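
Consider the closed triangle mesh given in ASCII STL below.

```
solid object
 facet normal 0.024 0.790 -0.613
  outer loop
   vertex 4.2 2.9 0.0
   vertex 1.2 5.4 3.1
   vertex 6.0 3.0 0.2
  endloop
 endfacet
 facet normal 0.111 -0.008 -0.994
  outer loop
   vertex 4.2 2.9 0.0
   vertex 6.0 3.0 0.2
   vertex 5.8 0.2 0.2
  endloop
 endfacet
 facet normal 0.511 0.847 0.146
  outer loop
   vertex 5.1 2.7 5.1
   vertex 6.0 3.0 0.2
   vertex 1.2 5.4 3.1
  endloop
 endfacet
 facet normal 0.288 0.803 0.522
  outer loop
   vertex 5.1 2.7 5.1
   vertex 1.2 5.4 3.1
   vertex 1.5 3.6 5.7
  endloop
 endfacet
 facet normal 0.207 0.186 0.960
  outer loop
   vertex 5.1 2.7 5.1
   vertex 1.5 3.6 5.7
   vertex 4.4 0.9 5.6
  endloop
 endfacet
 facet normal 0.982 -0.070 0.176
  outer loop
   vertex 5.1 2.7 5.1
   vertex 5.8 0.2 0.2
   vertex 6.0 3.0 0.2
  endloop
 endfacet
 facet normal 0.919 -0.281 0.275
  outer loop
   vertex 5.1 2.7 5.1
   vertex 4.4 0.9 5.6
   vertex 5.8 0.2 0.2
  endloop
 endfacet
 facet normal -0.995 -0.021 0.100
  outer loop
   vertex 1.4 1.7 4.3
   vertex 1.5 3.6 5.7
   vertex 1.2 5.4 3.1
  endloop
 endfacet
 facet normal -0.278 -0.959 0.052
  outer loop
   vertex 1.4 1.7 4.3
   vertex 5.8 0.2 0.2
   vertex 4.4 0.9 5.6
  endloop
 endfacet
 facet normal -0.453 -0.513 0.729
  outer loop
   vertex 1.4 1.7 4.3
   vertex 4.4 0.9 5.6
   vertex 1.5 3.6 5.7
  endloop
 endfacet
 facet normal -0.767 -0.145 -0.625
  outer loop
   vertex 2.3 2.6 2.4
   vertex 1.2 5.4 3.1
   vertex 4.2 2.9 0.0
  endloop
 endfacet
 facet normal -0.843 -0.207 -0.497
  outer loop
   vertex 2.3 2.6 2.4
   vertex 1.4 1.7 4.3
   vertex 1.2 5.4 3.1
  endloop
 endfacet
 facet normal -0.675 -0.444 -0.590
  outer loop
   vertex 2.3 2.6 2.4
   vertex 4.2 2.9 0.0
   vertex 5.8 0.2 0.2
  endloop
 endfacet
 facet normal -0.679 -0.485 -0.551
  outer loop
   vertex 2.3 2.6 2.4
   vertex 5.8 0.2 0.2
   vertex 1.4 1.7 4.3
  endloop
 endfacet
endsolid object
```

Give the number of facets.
14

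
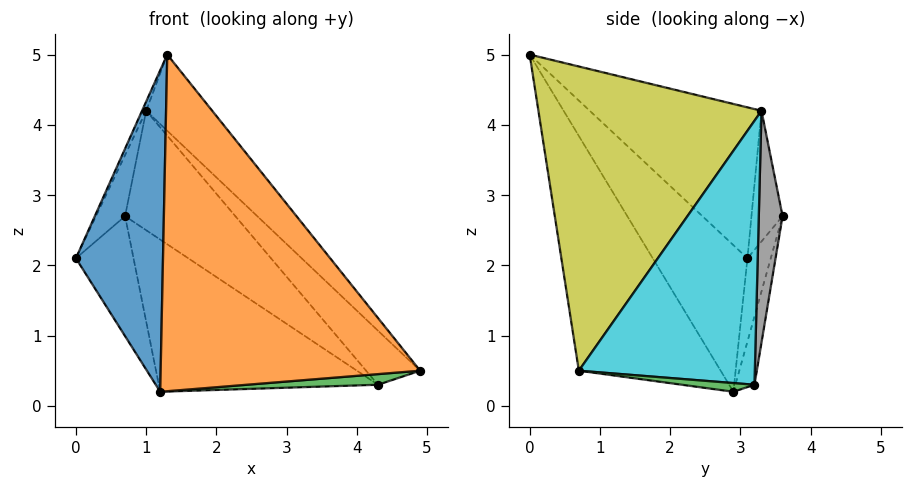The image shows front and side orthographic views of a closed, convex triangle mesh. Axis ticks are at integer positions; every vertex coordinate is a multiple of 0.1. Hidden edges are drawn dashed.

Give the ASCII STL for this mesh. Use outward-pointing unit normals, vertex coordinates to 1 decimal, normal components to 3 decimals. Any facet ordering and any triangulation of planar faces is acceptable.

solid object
 facet normal -0.685 -0.630 -0.366
  outer loop
   vertex 1.2 2.9 0.2
   vertex 1.3 0.0 5.0
   vertex 0.0 3.1 2.1
  endloop
 endfacet
 facet normal -0.425 -0.778 -0.461
  outer loop
   vertex 1.2 2.9 0.2
   vertex 4.9 0.7 0.5
   vertex 1.3 0.0 5.0
  endloop
 endfacet
 facet normal 0.039 -0.070 -0.997
  outer loop
   vertex 1.2 2.9 0.2
   vertex 4.3 3.2 0.3
   vertex 4.9 0.7 0.5
  endloop
 endfacet
 facet normal -0.356 0.879 -0.317
  outer loop
   vertex 1.2 2.9 0.2
   vertex 0.0 3.1 2.1
   vertex 0.7 3.6 2.7
  endloop
 endfacet
 facet normal -0.083 0.955 -0.284
  outer loop
   vertex 1.2 2.9 0.2
   vertex 0.7 3.6 2.7
   vertex 4.3 3.2 0.3
  endloop
 endfacet
 facet normal -0.903 0.022 0.428
  outer loop
   vertex 1.0 3.3 4.2
   vertex 0.0 3.1 2.1
   vertex 1.3 0.0 5.0
  endloop
 endfacet
 facet normal -0.703 0.657 0.272
  outer loop
   vertex 1.0 3.3 4.2
   vertex 0.7 3.6 2.7
   vertex 0.0 3.1 2.1
  endloop
 endfacet
 facet normal 0.208 0.966 0.152
  outer loop
   vertex 1.0 3.3 4.2
   vertex 4.3 3.2 0.3
   vertex 0.7 3.6 2.7
  endloop
 endfacet
 facet normal 0.745 0.220 0.630
  outer loop
   vertex 1.0 3.3 4.2
   vertex 1.3 0.0 5.0
   vertex 4.9 0.7 0.5
  endloop
 endfacet
 facet normal 0.746 0.229 0.625
  outer loop
   vertex 1.0 3.3 4.2
   vertex 4.9 0.7 0.5
   vertex 4.3 3.2 0.3
  endloop
 endfacet
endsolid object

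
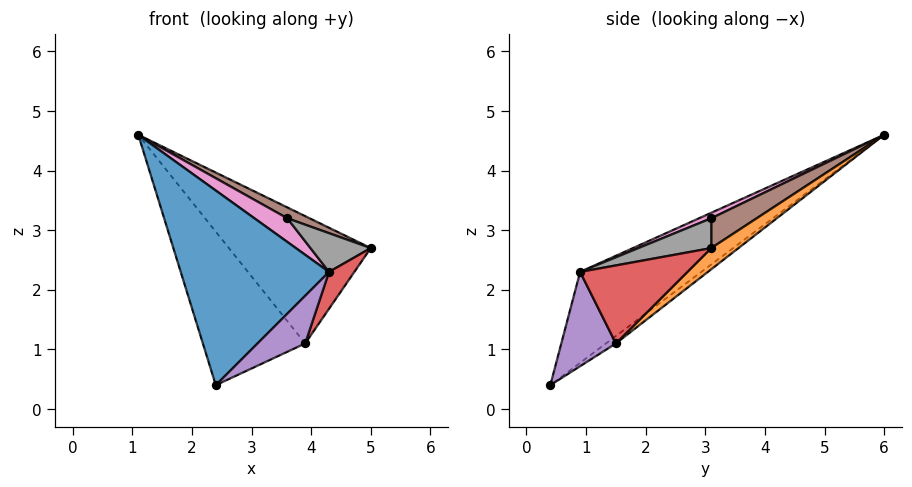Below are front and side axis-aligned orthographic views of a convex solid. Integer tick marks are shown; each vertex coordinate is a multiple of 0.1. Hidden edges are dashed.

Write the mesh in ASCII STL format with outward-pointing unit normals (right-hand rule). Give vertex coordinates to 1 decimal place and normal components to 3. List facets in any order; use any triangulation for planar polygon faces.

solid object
 facet normal -0.485 -0.594 0.642
  outer loop
   vertex 4.3 0.9 2.3
   vertex 1.1 6.0 4.6
   vertex 2.4 0.4 0.4
  endloop
 endfacet
 facet normal 0.126 0.657 -0.743
  outer loop
   vertex 3.9 1.5 1.1
   vertex 1.1 6.0 4.6
   vertex 5.0 3.1 2.7
  endloop
 endfacet
 facet normal -0.057 0.590 -0.805
  outer loop
   vertex 3.9 1.5 1.1
   vertex 2.4 0.4 0.4
   vertex 1.1 6.0 4.6
  endloop
 endfacet
 facet normal 0.891 -0.210 -0.402
  outer loop
   vertex 3.9 1.5 1.1
   vertex 5.0 3.1 2.7
   vertex 4.3 0.9 2.3
  endloop
 endfacet
 facet normal 0.651 -0.569 -0.502
  outer loop
   vertex 3.9 1.5 1.1
   vertex 4.3 0.9 2.3
   vertex 2.4 0.4 0.4
  endloop
 endfacet
 facet normal 0.332 -0.162 0.929
  outer loop
   vertex 3.6 3.1 3.2
   vertex 5.0 3.1 2.7
   vertex 1.1 6.0 4.6
  endloop
 endfacet
 facet normal 0.126 -0.341 0.932
  outer loop
   vertex 3.6 3.1 3.2
   vertex 1.1 6.0 4.6
   vertex 4.3 0.9 2.3
  endloop
 endfacet
 facet normal 0.324 -0.268 0.907
  outer loop
   vertex 3.6 3.1 3.2
   vertex 4.3 0.9 2.3
   vertex 5.0 3.1 2.7
  endloop
 endfacet
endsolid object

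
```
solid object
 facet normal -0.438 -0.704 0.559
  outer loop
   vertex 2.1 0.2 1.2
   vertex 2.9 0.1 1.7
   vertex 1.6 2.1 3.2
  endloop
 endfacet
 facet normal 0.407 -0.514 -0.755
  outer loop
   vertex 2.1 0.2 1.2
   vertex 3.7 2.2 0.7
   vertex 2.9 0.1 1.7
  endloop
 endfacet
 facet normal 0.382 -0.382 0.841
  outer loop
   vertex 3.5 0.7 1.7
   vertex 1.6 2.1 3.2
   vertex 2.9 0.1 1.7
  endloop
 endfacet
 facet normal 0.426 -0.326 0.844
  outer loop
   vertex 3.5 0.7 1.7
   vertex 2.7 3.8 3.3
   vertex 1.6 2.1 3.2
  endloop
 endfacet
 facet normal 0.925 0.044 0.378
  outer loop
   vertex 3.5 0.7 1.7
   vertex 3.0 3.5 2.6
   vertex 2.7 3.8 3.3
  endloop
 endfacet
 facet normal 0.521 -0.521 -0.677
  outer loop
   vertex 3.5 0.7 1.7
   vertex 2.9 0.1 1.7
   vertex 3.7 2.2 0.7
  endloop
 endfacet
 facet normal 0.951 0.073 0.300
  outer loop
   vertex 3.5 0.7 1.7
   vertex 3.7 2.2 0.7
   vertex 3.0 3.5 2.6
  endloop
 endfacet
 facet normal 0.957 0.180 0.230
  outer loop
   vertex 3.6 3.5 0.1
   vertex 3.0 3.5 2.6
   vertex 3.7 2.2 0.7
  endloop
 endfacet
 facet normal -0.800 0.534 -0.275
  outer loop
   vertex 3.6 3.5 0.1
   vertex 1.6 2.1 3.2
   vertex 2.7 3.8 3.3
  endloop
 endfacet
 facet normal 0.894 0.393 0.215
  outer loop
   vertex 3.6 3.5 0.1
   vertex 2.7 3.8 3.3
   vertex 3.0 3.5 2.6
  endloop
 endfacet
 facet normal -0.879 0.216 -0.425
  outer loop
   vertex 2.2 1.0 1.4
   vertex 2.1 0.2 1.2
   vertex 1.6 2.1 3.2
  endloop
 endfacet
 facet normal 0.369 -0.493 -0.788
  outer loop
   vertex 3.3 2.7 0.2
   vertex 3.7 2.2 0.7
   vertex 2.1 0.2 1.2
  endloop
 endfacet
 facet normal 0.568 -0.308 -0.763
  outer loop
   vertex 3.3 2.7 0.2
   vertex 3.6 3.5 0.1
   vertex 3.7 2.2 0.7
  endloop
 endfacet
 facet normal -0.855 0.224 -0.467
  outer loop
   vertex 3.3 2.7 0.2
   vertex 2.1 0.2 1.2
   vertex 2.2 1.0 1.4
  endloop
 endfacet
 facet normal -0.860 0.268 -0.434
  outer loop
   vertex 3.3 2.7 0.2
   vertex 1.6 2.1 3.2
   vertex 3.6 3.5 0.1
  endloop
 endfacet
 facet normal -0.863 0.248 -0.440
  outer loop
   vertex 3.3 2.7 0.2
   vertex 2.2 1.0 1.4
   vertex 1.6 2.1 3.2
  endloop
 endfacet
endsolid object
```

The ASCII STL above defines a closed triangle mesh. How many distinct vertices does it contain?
10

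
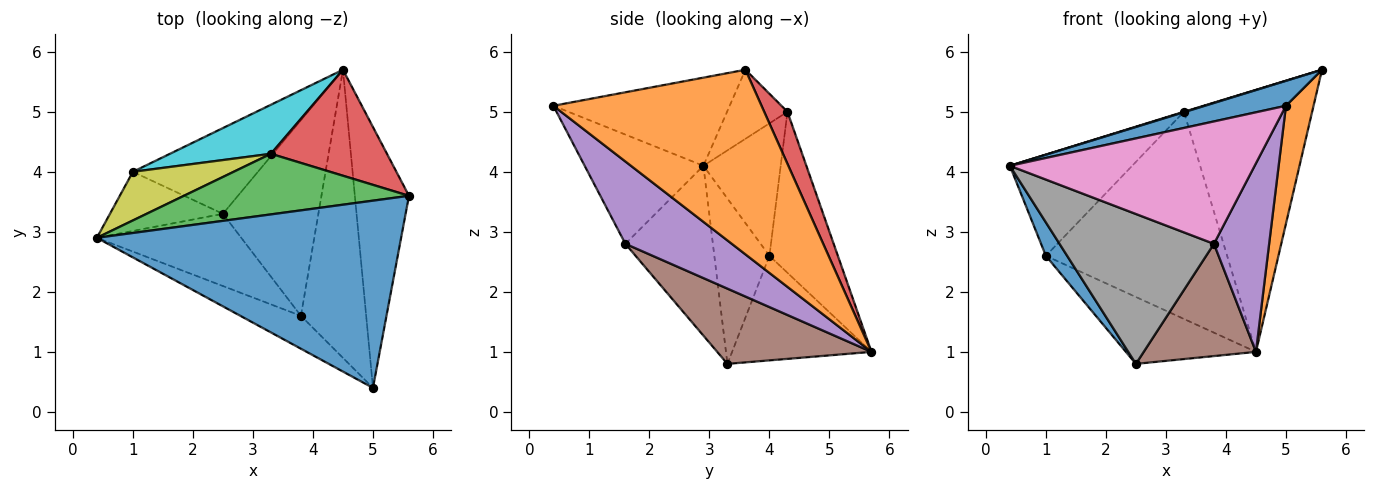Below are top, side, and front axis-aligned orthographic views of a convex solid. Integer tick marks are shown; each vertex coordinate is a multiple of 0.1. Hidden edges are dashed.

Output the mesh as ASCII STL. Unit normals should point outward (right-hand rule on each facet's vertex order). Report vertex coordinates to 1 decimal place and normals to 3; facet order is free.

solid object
 facet normal -0.276 -0.127 0.953
  outer loop
   vertex 5.0 0.4 5.1
   vertex 5.6 3.6 5.7
   vertex 0.4 2.9 4.1
  endloop
 endfacet
 facet normal 0.952 -0.126 -0.279
  outer loop
   vertex 4.5 5.7 1.0
   vertex 5.6 3.6 5.7
   vertex 5.0 0.4 5.1
  endloop
 endfacet
 facet normal -0.293 -0.007 0.956
  outer loop
   vertex 3.3 4.3 5.0
   vertex 0.4 2.9 4.1
   vertex 5.6 3.6 5.7
  endloop
 endfacet
 facet normal 0.166 0.914 0.370
  outer loop
   vertex 3.3 4.3 5.0
   vertex 5.6 3.6 5.7
   vertex 4.5 5.7 1.0
  endloop
 endfacet
 facet normal 0.726 -0.377 -0.575
  outer loop
   vertex 3.8 1.6 2.8
   vertex 4.5 5.7 1.0
   vertex 5.0 0.4 5.1
  endloop
 endfacet
 facet normal 0.564 -0.411 -0.716
  outer loop
   vertex 3.8 1.6 2.8
   vertex 2.5 3.3 0.8
   vertex 4.5 5.7 1.0
  endloop
 endfacet
 facet normal -0.424 -0.875 -0.235
  outer loop
   vertex 3.8 1.6 2.8
   vertex 5.0 0.4 5.1
   vertex 0.4 2.9 4.1
  endloop
 endfacet
 facet normal -0.455 -0.802 -0.387
  outer loop
   vertex 3.8 1.6 2.8
   vertex 0.4 2.9 4.1
   vertex 2.5 3.3 0.8
  endloop
 endfacet
 facet normal -0.495 0.783 0.376
  outer loop
   vertex 1.0 4.0 2.6
   vertex 0.4 2.9 4.1
   vertex 3.3 4.3 5.0
  endloop
 endfacet
 facet normal -0.345 0.913 0.216
  outer loop
   vertex 1.0 4.0 2.6
   vertex 3.3 4.3 5.0
   vertex 4.5 5.7 1.0
  endloop
 endfacet
 facet normal -0.787 -0.304 -0.537
  outer loop
   vertex 1.0 4.0 2.6
   vertex 2.5 3.3 0.8
   vertex 0.4 2.9 4.1
  endloop
 endfacet
 facet normal -0.550 0.514 -0.658
  outer loop
   vertex 1.0 4.0 2.6
   vertex 4.5 5.7 1.0
   vertex 2.5 3.3 0.8
  endloop
 endfacet
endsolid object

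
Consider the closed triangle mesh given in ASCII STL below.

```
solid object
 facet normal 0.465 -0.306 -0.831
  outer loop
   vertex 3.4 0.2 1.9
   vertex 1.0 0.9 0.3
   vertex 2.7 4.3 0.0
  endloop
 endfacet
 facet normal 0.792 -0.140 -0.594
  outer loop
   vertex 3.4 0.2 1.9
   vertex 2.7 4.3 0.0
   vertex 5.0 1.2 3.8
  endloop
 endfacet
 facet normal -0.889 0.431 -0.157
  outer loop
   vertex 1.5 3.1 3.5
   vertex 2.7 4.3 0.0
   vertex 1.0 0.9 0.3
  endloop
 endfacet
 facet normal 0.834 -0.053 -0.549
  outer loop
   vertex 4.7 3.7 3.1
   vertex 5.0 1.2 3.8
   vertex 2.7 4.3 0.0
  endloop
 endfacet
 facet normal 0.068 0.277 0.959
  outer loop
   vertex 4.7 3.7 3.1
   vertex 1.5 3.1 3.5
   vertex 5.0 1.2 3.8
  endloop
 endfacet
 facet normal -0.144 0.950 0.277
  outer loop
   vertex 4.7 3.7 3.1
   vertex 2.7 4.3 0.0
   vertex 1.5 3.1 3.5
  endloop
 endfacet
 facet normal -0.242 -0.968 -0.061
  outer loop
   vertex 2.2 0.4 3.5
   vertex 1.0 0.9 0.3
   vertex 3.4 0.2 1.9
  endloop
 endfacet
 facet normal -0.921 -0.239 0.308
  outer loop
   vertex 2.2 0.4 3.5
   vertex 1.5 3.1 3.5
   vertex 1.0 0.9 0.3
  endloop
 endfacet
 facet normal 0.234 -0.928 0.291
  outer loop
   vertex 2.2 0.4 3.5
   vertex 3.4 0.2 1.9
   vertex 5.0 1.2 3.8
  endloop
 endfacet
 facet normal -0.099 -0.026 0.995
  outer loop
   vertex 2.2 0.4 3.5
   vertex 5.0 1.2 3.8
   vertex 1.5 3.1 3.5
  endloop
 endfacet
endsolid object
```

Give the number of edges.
15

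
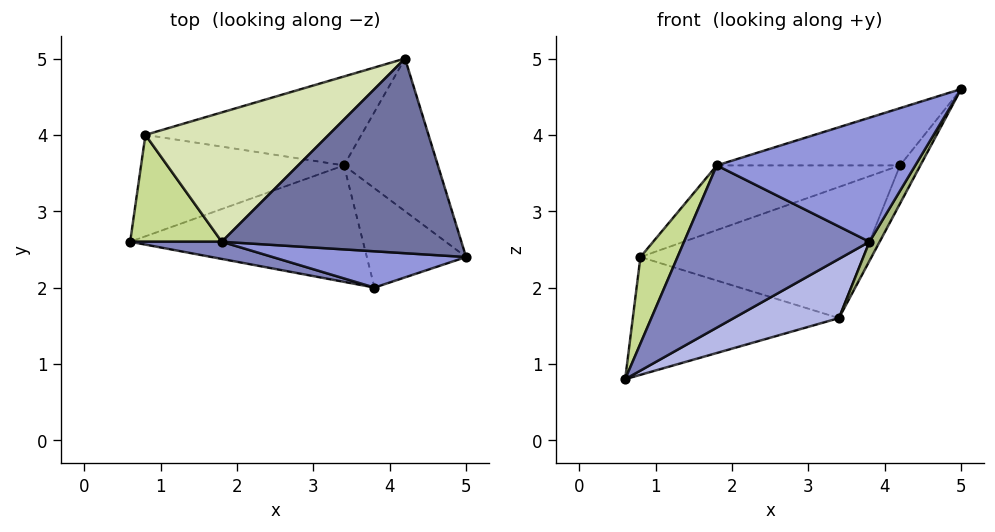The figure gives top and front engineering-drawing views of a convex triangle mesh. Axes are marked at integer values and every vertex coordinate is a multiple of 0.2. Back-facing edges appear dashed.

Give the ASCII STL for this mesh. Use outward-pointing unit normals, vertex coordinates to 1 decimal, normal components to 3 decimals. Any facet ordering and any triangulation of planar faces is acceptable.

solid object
 facet normal -0.272 0.272 0.923
  outer loop
   vertex 1.8 2.6 3.6
   vertex 5.0 2.4 4.6
   vertex 4.2 5.0 3.6
  endloop
 endfacet
 facet normal -0.239 -0.966 0.102
  outer loop
   vertex 1.8 2.6 3.6
   vertex 0.6 2.6 0.8
   vertex 3.8 2.0 2.6
  endloop
 endfacet
 facet normal -0.146 -0.950 0.278
  outer loop
   vertex 1.8 2.6 3.6
   vertex 3.8 2.0 2.6
   vertex 5.0 2.4 4.6
  endloop
 endfacet
 facet normal 0.384 -0.418 -0.823
  outer loop
   vertex 3.4 3.6 1.6
   vertex 3.8 2.0 2.6
   vertex 0.6 2.6 0.8
  endloop
 endfacet
 facet normal 0.895 0.108 -0.434
  outer loop
   vertex 3.4 3.6 1.6
   vertex 4.2 5.0 3.6
   vertex 5.0 2.4 4.6
  endloop
 endfacet
 facet normal 0.862 -0.096 -0.498
  outer loop
   vertex 3.4 3.6 1.6
   vertex 5.0 2.4 4.6
   vertex 3.8 2.0 2.6
  endloop
 endfacet
 facet normal -0.876 -0.304 0.375
  outer loop
   vertex 0.8 4.0 2.4
   vertex 0.6 2.6 0.8
   vertex 1.8 2.6 3.6
  endloop
 endfacet
 facet normal -0.408 0.408 0.816
  outer loop
   vertex 0.8 4.0 2.4
   vertex 1.8 2.6 3.6
   vertex 4.2 5.0 3.6
  endloop
 endfacet
 facet normal -0.084 0.755 -0.650
  outer loop
   vertex 0.8 4.0 2.4
   vertex 3.4 3.6 1.6
   vertex 0.6 2.6 0.8
  endloop
 endfacet
 facet normal -0.045 0.827 -0.561
  outer loop
   vertex 0.8 4.0 2.4
   vertex 4.2 5.0 3.6
   vertex 3.4 3.6 1.6
  endloop
 endfacet
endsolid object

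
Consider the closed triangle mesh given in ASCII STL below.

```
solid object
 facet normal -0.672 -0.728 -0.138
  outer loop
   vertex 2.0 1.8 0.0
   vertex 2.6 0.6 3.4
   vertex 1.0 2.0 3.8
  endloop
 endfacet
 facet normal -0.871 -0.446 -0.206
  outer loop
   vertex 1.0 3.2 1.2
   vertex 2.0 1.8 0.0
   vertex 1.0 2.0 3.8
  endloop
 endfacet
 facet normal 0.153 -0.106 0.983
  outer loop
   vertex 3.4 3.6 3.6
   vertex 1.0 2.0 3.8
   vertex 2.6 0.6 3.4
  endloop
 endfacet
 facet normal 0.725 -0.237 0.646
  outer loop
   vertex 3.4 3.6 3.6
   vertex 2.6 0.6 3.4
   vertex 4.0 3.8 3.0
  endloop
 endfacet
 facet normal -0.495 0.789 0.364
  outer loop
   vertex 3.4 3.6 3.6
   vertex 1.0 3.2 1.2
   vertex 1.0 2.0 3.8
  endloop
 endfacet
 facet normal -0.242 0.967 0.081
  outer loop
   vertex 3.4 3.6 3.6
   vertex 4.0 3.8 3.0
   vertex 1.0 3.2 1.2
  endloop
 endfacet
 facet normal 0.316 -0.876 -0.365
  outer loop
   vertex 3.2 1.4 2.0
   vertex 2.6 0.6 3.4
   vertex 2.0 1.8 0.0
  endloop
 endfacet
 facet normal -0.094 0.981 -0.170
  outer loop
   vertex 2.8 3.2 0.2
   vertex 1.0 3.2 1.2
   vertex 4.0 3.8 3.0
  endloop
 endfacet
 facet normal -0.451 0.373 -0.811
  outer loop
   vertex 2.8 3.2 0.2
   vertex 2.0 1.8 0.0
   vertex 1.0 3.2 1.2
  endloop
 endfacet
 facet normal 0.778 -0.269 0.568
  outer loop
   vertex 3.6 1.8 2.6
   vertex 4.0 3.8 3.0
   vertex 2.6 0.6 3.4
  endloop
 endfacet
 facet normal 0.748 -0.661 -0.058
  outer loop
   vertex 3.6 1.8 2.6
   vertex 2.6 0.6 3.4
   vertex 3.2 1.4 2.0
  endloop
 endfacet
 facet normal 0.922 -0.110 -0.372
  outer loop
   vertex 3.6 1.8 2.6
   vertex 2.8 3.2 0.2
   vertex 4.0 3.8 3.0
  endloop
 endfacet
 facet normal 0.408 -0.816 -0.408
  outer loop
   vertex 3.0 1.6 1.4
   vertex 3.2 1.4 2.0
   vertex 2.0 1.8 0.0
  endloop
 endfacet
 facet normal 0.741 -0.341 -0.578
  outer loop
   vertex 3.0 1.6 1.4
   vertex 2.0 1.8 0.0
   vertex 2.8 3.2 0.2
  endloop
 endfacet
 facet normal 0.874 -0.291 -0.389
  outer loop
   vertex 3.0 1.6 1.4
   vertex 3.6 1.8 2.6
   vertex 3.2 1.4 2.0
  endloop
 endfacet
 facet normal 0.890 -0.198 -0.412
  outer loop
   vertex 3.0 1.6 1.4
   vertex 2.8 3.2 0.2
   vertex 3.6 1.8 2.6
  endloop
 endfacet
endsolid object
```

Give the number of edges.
24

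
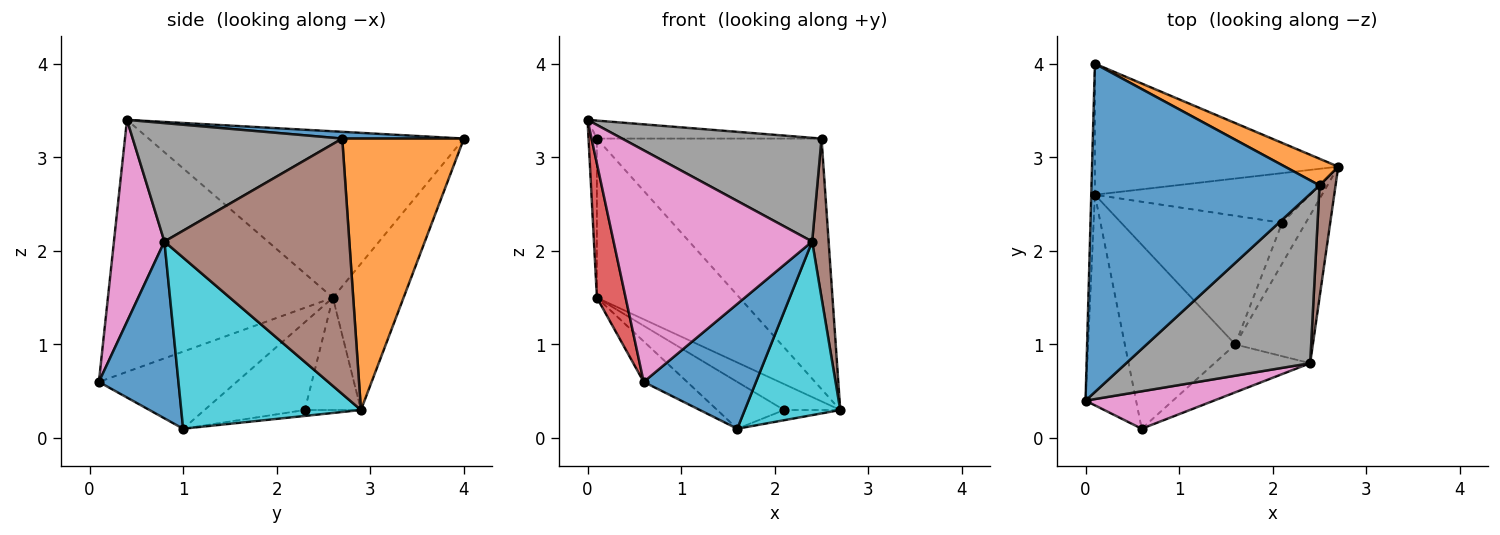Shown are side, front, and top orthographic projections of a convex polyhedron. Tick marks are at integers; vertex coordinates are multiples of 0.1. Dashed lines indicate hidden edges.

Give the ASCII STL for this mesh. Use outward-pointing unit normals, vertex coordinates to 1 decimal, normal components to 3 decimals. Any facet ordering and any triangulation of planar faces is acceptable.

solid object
 facet normal 0.030 0.055 0.998
  outer loop
   vertex 2.5 2.7 3.2
   vertex 0.1 4.0 3.2
   vertex 0.0 0.4 3.4
  endloop
 endfacet
 facet normal 0.474 0.875 0.093
  outer loop
   vertex 2.5 2.7 3.2
   vertex 2.7 2.9 0.3
   vertex 0.1 4.0 3.2
  endloop
 endfacet
 facet normal -0.999 0.027 -0.022
  outer loop
   vertex 0.1 2.6 1.5
   vertex 0.0 0.4 3.4
   vertex 0.1 4.0 3.2
  endloop
 endfacet
 facet normal -0.973 -0.124 -0.195
  outer loop
   vertex 0.1 2.6 1.5
   vertex 0.6 0.1 0.6
   vertex 0.0 0.4 3.4
  endloop
 endfacet
 facet normal -0.357 0.721 -0.594
  outer loop
   vertex 0.1 2.6 1.5
   vertex 0.1 4.0 3.2
   vertex 2.7 2.9 0.3
  endloop
 endfacet
 facet normal 0.994 -0.088 0.062
  outer loop
   vertex 2.4 0.8 2.1
   vertex 2.7 2.9 0.3
   vertex 2.5 2.7 3.2
  endloop
 endfacet
 facet normal 0.243 -0.958 0.155
  outer loop
   vertex 2.4 0.8 2.1
   vertex 0.0 0.4 3.4
   vertex 0.6 0.1 0.6
  endloop
 endfacet
 facet normal 0.481 -0.458 0.747
  outer loop
   vertex 2.4 0.8 2.1
   vertex 2.5 2.7 3.2
   vertex 0.0 0.4 3.4
  endloop
 endfacet
 facet normal -0.420 0.420 -0.805
  outer loop
   vertex 2.1 2.3 0.3
   vertex 0.1 2.6 1.5
   vertex 2.7 2.9 0.3
  endloop
 endfacet
 facet normal 0.820 -0.436 -0.372
  outer loop
   vertex 1.6 1.0 0.1
   vertex 2.7 2.9 0.3
   vertex 2.4 0.8 2.1
  endloop
 endfacet
 facet normal 0.552 -0.779 -0.299
  outer loop
   vertex 1.6 1.0 0.1
   vertex 2.4 0.8 2.1
   vertex 0.6 0.1 0.6
  endloop
 endfacet
 facet normal -0.236 0.236 -0.943
  outer loop
   vertex 1.6 1.0 0.1
   vertex 2.1 2.3 0.3
   vertex 2.7 2.9 0.3
  endloop
 endfacet
 facet normal -0.563 0.178 -0.807
  outer loop
   vertex 1.6 1.0 0.1
   vertex 0.6 0.1 0.6
   vertex 0.1 2.6 1.5
  endloop
 endfacet
 facet normal -0.456 0.304 -0.836
  outer loop
   vertex 1.6 1.0 0.1
   vertex 0.1 2.6 1.5
   vertex 2.1 2.3 0.3
  endloop
 endfacet
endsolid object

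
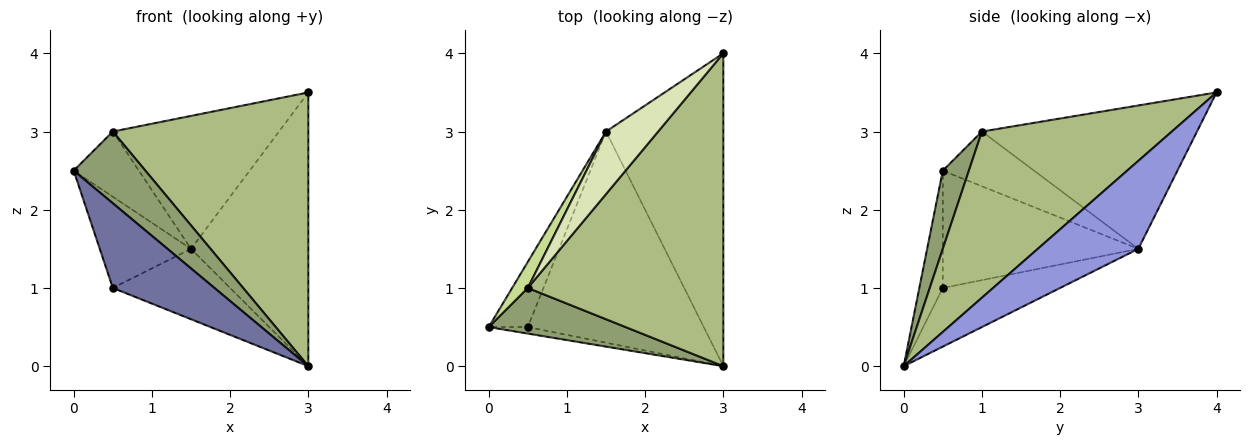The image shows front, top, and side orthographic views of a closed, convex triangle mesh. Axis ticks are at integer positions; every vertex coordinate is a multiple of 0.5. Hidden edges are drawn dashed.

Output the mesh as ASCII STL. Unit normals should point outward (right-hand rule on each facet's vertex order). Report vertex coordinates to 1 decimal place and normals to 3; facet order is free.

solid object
 facet normal -0.224 -0.972 -0.075
  outer loop
   vertex 0.5 0.5 1.0
   vertex 3.0 0.0 0.0
   vertex 0.0 0.5 2.5
  endloop
 endfacet
 facet normal -0.867 0.405 -0.289
  outer loop
   vertex 1.5 3.0 1.5
   vertex 0.5 0.5 1.0
   vertex 0.0 0.5 2.5
  endloop
 endfacet
 facet normal 0.492 0.573 -0.655
  outer loop
   vertex 1.5 3.0 1.5
   vertex 3.0 4.0 3.5
   vertex 3.0 0.0 0.0
  endloop
 endfacet
 facet normal -0.302 0.302 -0.905
  outer loop
   vertex 1.5 3.0 1.5
   vertex 3.0 0.0 0.0
   vertex 0.5 0.5 1.0
  endloop
 endfacet
 facet normal 0.293 -0.807 0.513
  outer loop
   vertex 0.5 1.0 3.0
   vertex 0.0 0.5 2.5
   vertex 3.0 0.0 0.0
  endloop
 endfacet
 facet normal 0.539 -0.555 0.634
  outer loop
   vertex 0.5 1.0 3.0
   vertex 3.0 0.0 0.0
   vertex 3.0 4.0 3.5
  endloop
 endfacet
 facet normal -0.793 0.566 0.226
  outer loop
   vertex 0.5 1.0 3.0
   vertex 1.5 3.0 1.5
   vertex 0.0 0.5 2.5
  endloop
 endfacet
 facet normal -0.760 0.588 0.277
  outer loop
   vertex 0.5 1.0 3.0
   vertex 3.0 4.0 3.5
   vertex 1.5 3.0 1.5
  endloop
 endfacet
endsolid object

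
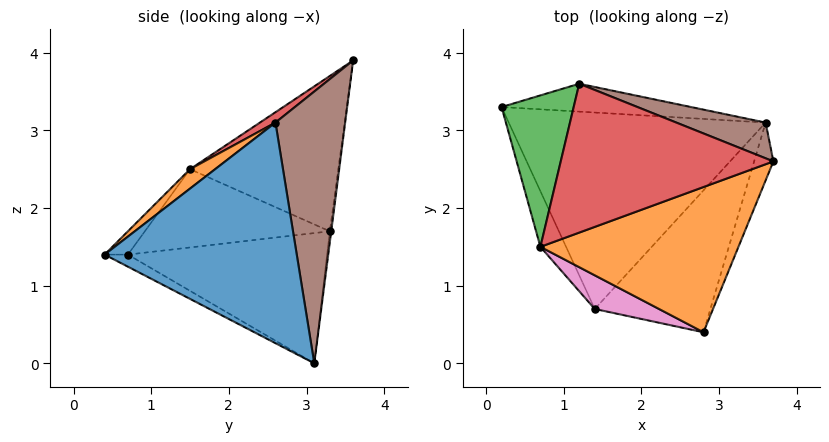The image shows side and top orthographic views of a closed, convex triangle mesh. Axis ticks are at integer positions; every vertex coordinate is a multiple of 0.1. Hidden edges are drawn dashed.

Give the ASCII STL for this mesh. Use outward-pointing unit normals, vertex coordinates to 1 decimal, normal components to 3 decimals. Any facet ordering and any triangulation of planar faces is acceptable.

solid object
 facet normal 0.943 -0.322 -0.082
  outer loop
   vertex 3.6 3.1 0.0
   vertex 3.7 2.6 3.1
   vertex 2.8 0.4 1.4
  endloop
 endfacet
 facet normal 0.076 -0.629 0.774
  outer loop
   vertex 0.7 1.5 2.5
   vertex 2.8 0.4 1.4
   vertex 3.7 2.6 3.1
  endloop
 endfacet
 facet normal -0.905 -0.065 0.420
  outer loop
   vertex 1.2 3.6 3.9
   vertex 0.2 3.3 1.7
   vertex 0.7 1.5 2.5
  endloop
 endfacet
 facet normal 0.040 -0.561 0.827
  outer loop
   vertex 1.2 3.6 3.9
   vertex 0.7 1.5 2.5
   vertex 3.7 2.6 3.1
  endloop
 endfacet
 facet normal -0.008 0.991 -0.132
  outer loop
   vertex 1.2 3.6 3.9
   vertex 3.6 3.1 0.0
   vertex 0.2 3.3 1.7
  endloop
 endfacet
 facet normal 0.404 0.905 0.133
  outer loop
   vertex 1.2 3.6 3.9
   vertex 3.7 2.6 3.1
   vertex 3.6 3.1 0.0
  endloop
 endfacet
 facet normal -0.181 -0.847 0.500
  outer loop
   vertex 1.4 0.7 1.4
   vertex 2.8 0.4 1.4
   vertex 0.7 1.5 2.5
  endloop
 endfacet
 facet normal -0.093 -0.436 -0.895
  outer loop
   vertex 1.4 0.7 1.4
   vertex 3.6 3.1 0.0
   vertex 2.8 0.4 1.4
  endloop
 endfacet
 facet normal -0.881 -0.373 -0.289
  outer loop
   vertex 1.4 0.7 1.4
   vertex 0.7 1.5 2.5
   vertex 0.2 3.3 1.7
  endloop
 endfacet
 facet normal -0.450 -0.105 -0.887
  outer loop
   vertex 1.4 0.7 1.4
   vertex 0.2 3.3 1.7
   vertex 3.6 3.1 0.0
  endloop
 endfacet
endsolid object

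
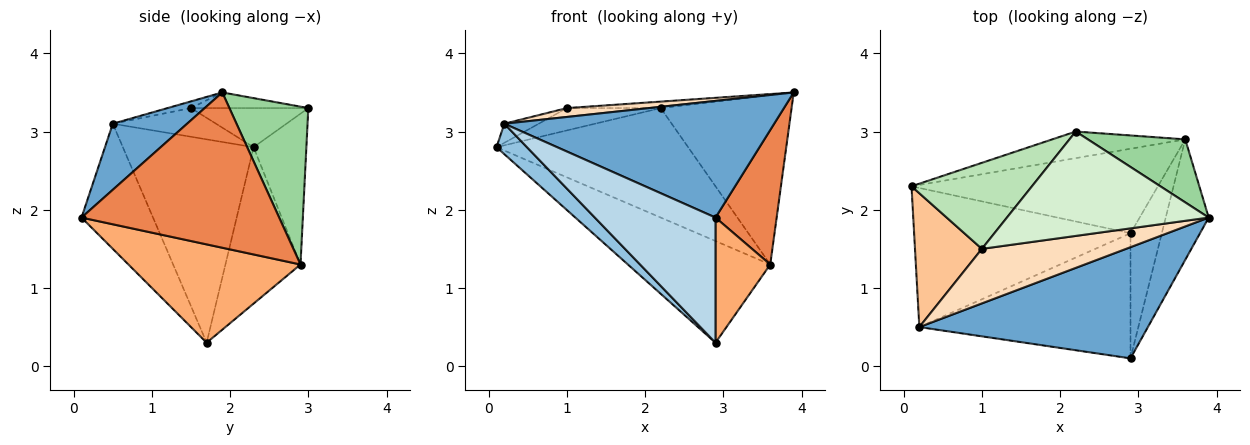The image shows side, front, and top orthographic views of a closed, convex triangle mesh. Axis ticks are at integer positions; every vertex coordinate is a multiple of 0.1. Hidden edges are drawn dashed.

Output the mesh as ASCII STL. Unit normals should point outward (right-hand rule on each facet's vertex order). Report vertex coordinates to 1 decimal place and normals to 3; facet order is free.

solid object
 facet normal 0.196 -0.710 0.677
  outer loop
   vertex 0.2 0.5 3.1
   vertex 2.9 0.1 1.9
   vertex 3.9 1.9 3.5
  endloop
 endfacet
 facet normal -0.676 -0.158 -0.720
  outer loop
   vertex 0.2 0.5 3.1
   vertex 0.1 2.3 2.8
   vertex 2.9 1.7 0.3
  endloop
 endfacet
 facet normal -0.386 -0.652 -0.652
  outer loop
   vertex 0.2 0.5 3.1
   vertex 2.9 1.7 0.3
   vertex 2.9 0.1 1.9
  endloop
 endfacet
 facet normal -0.376 0.713 -0.592
  outer loop
   vertex 3.6 2.9 1.3
   vertex 2.9 1.7 0.3
   vertex 0.1 2.3 2.8
  endloop
 endfacet
 facet normal 0.924 -0.286 -0.256
  outer loop
   vertex 3.6 2.9 1.3
   vertex 3.9 1.9 3.5
   vertex 2.9 0.1 1.9
  endloop
 endfacet
 facet normal 0.912 -0.290 -0.290
  outer loop
   vertex 3.6 2.9 1.3
   vertex 2.9 0.1 1.9
   vertex 2.9 1.7 0.3
  endloop
 endfacet
 facet normal -0.391 0.130 0.911
  outer loop
   vertex 1.0 1.5 3.3
   vertex 0.1 2.3 2.8
   vertex 0.2 0.5 3.1
  endloop
 endfacet
 facet normal -0.046 -0.161 0.986
  outer loop
   vertex 1.0 1.5 3.3
   vertex 0.2 0.5 3.1
   vertex 3.9 1.9 3.5
  endloop
 endfacet
 facet normal -0.259 0.939 -0.228
  outer loop
   vertex 2.2 3.0 3.3
   vertex 3.6 2.9 1.3
   vertex 0.1 2.3 2.8
  endloop
 endfacet
 facet normal 0.492 0.816 0.304
  outer loop
   vertex 2.2 3.0 3.3
   vertex 3.9 1.9 3.5
   vertex 3.6 2.9 1.3
  endloop
 endfacet
 facet normal -0.300 0.240 0.923
  outer loop
   vertex 2.2 3.0 3.3
   vertex 0.1 2.3 2.8
   vertex 1.0 1.5 3.3
  endloop
 endfacet
 facet normal -0.077 0.062 0.995
  outer loop
   vertex 2.2 3.0 3.3
   vertex 1.0 1.5 3.3
   vertex 3.9 1.9 3.5
  endloop
 endfacet
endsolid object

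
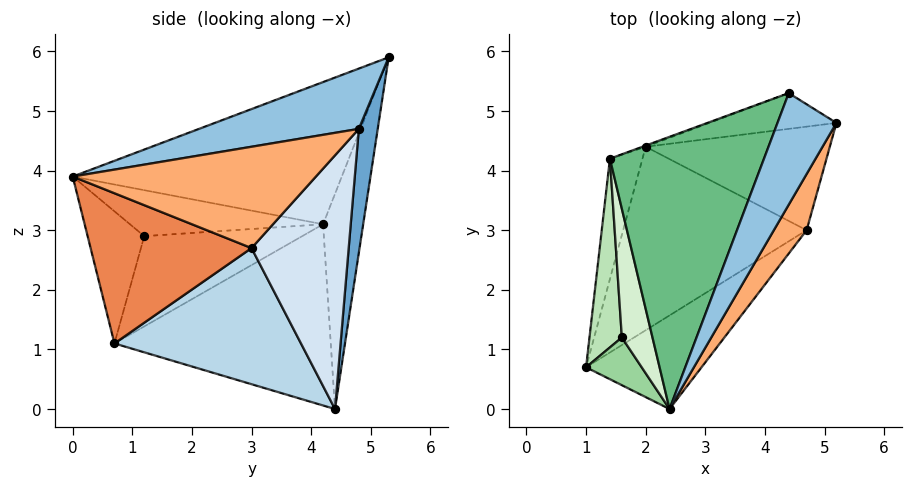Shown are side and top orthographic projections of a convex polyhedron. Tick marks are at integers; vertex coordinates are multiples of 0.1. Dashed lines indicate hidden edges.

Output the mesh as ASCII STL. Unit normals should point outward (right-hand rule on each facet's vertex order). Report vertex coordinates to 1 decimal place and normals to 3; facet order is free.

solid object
 facet normal 0.232 0.943 -0.238
  outer loop
   vertex 4.4 5.3 5.9
   vertex 5.2 4.8 4.7
   vertex 2.0 4.4 0.0
  endloop
 endfacet
 facet normal 0.631 -0.471 0.617
  outer loop
   vertex 2.4 0.0 3.9
   vertex 5.2 4.8 4.7
   vertex 4.4 5.3 5.9
  endloop
 endfacet
 facet normal 0.553 -0.371 -0.746
  outer loop
   vertex 4.7 3.0 2.7
   vertex 1.0 0.7 1.1
   vertex 2.0 4.4 0.0
  endloop
 endfacet
 facet normal 0.744 0.393 -0.540
  outer loop
   vertex 4.7 3.0 2.7
   vertex 2.0 4.4 0.0
   vertex 5.2 4.8 4.7
  endloop
 endfacet
 facet normal 0.604 -0.648 -0.464
  outer loop
   vertex 4.7 3.0 2.7
   vertex 2.4 0.0 3.9
   vertex 1.0 0.7 1.1
  endloop
 endfacet
 facet normal 0.814 -0.518 0.263
  outer loop
   vertex 4.7 3.0 2.7
   vertex 5.2 4.8 4.7
   vertex 2.4 0.0 3.9
  endloop
 endfacet
 facet normal -0.963 0.209 -0.173
  outer loop
   vertex 1.4 4.2 3.1
   vertex 2.0 4.4 0.0
   vertex 1.0 0.7 1.1
  endloop
 endfacet
 facet normal -0.340 0.940 -0.005
  outer loop
   vertex 1.4 4.2 3.1
   vertex 4.4 5.3 5.9
   vertex 2.0 4.4 0.0
  endloop
 endfacet
 facet normal -0.678 -0.021 0.735
  outer loop
   vertex 1.4 4.2 3.1
   vertex 2.4 0.0 3.9
   vertex 4.4 5.3 5.9
  endloop
 endfacet
 facet normal -0.885 -0.279 0.373
  outer loop
   vertex 1.6 1.2 2.9
   vertex 1.0 0.7 1.1
   vertex 2.4 0.0 3.9
  endloop
 endfacet
 facet normal -0.938 -0.085 0.336
  outer loop
   vertex 1.6 1.2 2.9
   vertex 1.4 4.2 3.1
   vertex 1.0 0.7 1.1
  endloop
 endfacet
 facet normal -0.829 -0.092 0.552
  outer loop
   vertex 1.6 1.2 2.9
   vertex 2.4 0.0 3.9
   vertex 1.4 4.2 3.1
  endloop
 endfacet
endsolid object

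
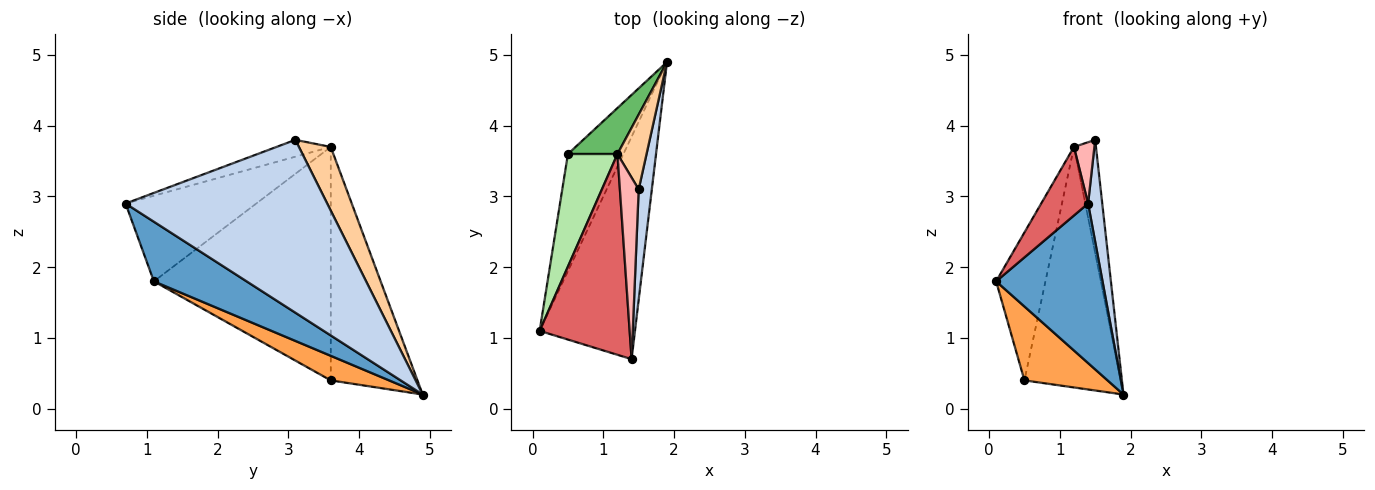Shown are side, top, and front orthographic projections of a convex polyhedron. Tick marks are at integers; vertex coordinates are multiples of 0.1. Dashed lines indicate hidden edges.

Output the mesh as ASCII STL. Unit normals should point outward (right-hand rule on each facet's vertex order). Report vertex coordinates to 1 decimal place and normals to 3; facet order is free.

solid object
 facet normal 0.453 -0.520 -0.724
  outer loop
   vertex 1.4 0.7 2.9
   vertex 0.1 1.1 1.8
   vertex 1.9 4.9 0.2
  endloop
 endfacet
 facet normal 0.995 -0.070 0.076
  outer loop
   vertex 1.5 3.1 3.8
   vertex 1.4 0.7 2.9
   vertex 1.9 4.9 0.2
  endloop
 endfacet
 facet normal 0.351 -0.500 -0.792
  outer loop
   vertex 0.5 3.6 0.4
   vertex 1.9 4.9 0.2
   vertex 0.1 1.1 1.8
  endloop
 endfacet
 facet normal 0.770 0.532 0.352
  outer loop
   vertex 1.2 3.6 3.7
   vertex 1.5 3.1 3.8
   vertex 1.9 4.9 0.2
  endloop
 endfacet
 facet normal -0.663 0.735 0.141
  outer loop
   vertex 1.2 3.6 3.7
   vertex 1.9 4.9 0.2
   vertex 0.5 3.6 0.4
  endloop
 endfacet
 facet normal -0.944 0.263 0.200
  outer loop
   vertex 1.2 3.6 3.7
   vertex 0.5 3.6 0.4
   vertex 0.1 1.1 1.8
  endloop
 endfacet
 facet normal -0.669 -0.240 0.703
  outer loop
   vertex 1.2 3.6 3.7
   vertex 0.1 1.1 1.8
   vertex 1.4 0.7 2.9
  endloop
 endfacet
 facet normal -0.647 -0.244 0.722
  outer loop
   vertex 1.2 3.6 3.7
   vertex 1.4 0.7 2.9
   vertex 1.5 3.1 3.8
  endloop
 endfacet
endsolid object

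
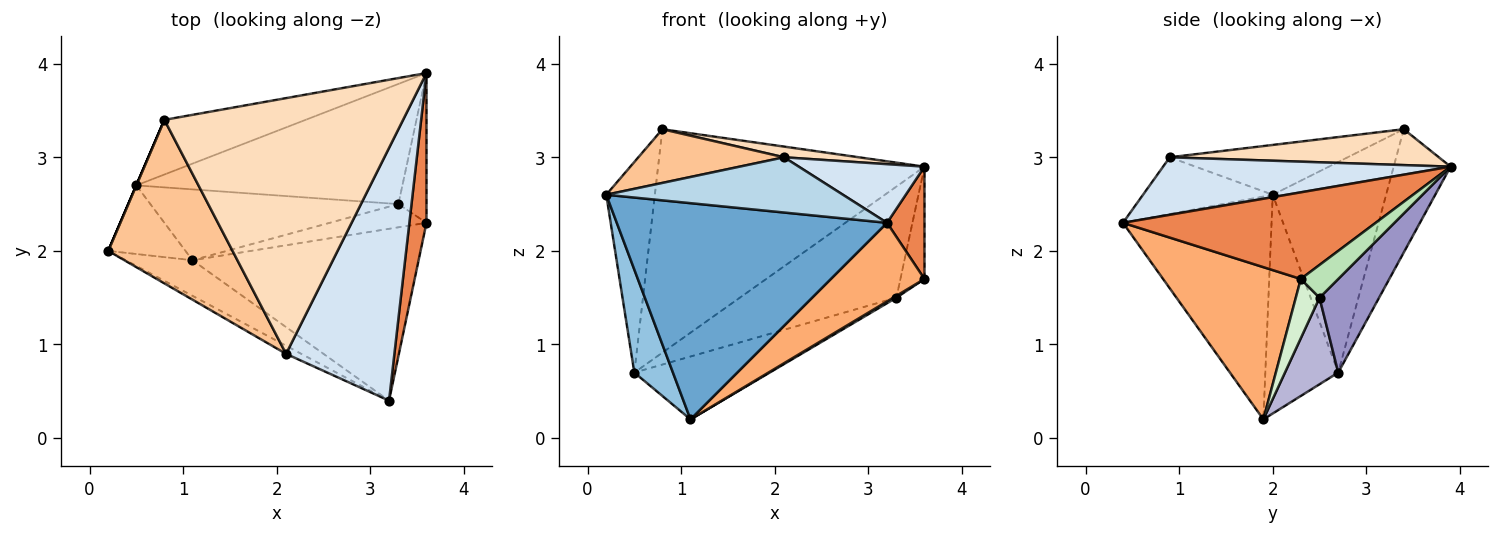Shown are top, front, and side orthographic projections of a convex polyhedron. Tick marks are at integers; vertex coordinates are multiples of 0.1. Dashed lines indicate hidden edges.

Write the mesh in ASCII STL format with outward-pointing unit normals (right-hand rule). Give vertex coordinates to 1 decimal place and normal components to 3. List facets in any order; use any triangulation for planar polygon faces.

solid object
 facet normal -0.477 -0.867 -0.143
  outer loop
   vertex 1.1 1.9 0.2
   vertex 3.2 0.4 2.3
   vertex 0.2 2.0 2.6
  endloop
 endfacet
 facet normal -0.844 -0.447 -0.298
  outer loop
   vertex 0.5 2.7 0.7
   vertex 1.1 1.9 0.2
   vertex 0.2 2.0 2.6
  endloop
 endfacet
 facet normal -0.477 -0.870 -0.128
  outer loop
   vertex 2.1 0.9 3.0
   vertex 0.2 2.0 2.6
   vertex 3.2 0.4 2.3
  endloop
 endfacet
 facet normal 0.459 -0.201 0.865
  outer loop
   vertex 2.1 0.9 3.0
   vertex 3.2 0.4 2.3
   vertex 3.6 3.9 2.9
  endloop
 endfacet
 facet normal 0.971 -0.144 0.192
  outer loop
   vertex 3.6 2.3 1.7
   vertex 3.6 3.9 2.9
   vertex 3.2 0.4 2.3
  endloop
 endfacet
 facet normal 0.522 -0.355 -0.776
  outer loop
   vertex 3.6 2.3 1.7
   vertex 3.2 0.4 2.3
   vertex 1.1 1.9 0.2
  endloop
 endfacet
 facet normal -0.356 -0.292 0.888
  outer loop
   vertex 0.8 3.4 3.3
   vertex 0.2 2.0 2.6
   vertex 2.1 0.9 3.0
  endloop
 endfacet
 facet normal 0.149 -0.041 0.988
  outer loop
   vertex 0.8 3.4 3.3
   vertex 2.1 0.9 3.0
   vertex 3.6 3.9 2.9
  endloop
 endfacet
 facet normal -0.919 0.394 0.000
  outer loop
   vertex 0.8 3.4 3.3
   vertex 0.5 2.7 0.7
   vertex 0.2 2.0 2.6
  endloop
 endfacet
 facet normal -0.203 0.951 -0.233
  outer loop
   vertex 0.8 3.4 3.3
   vertex 3.6 3.9 2.9
   vertex 0.5 2.7 0.7
  endloop
 endfacet
 facet normal 0.682 0.439 -0.585
  outer loop
   vertex 3.3 2.5 1.5
   vertex 3.6 3.9 2.9
   vertex 3.6 2.3 1.7
  endloop
 endfacet
 facet normal 0.521 -0.069 -0.851
  outer loop
   vertex 3.3 2.5 1.5
   vertex 3.6 2.3 1.7
   vertex 1.1 1.9 0.2
  endloop
 endfacet
 facet normal 0.250 0.657 -0.711
  outer loop
   vertex 3.3 2.5 1.5
   vertex 0.5 2.7 0.7
   vertex 3.6 3.9 2.9
  endloop
 endfacet
 facet normal 0.253 0.642 -0.724
  outer loop
   vertex 3.3 2.5 1.5
   vertex 1.1 1.9 0.2
   vertex 0.5 2.7 0.7
  endloop
 endfacet
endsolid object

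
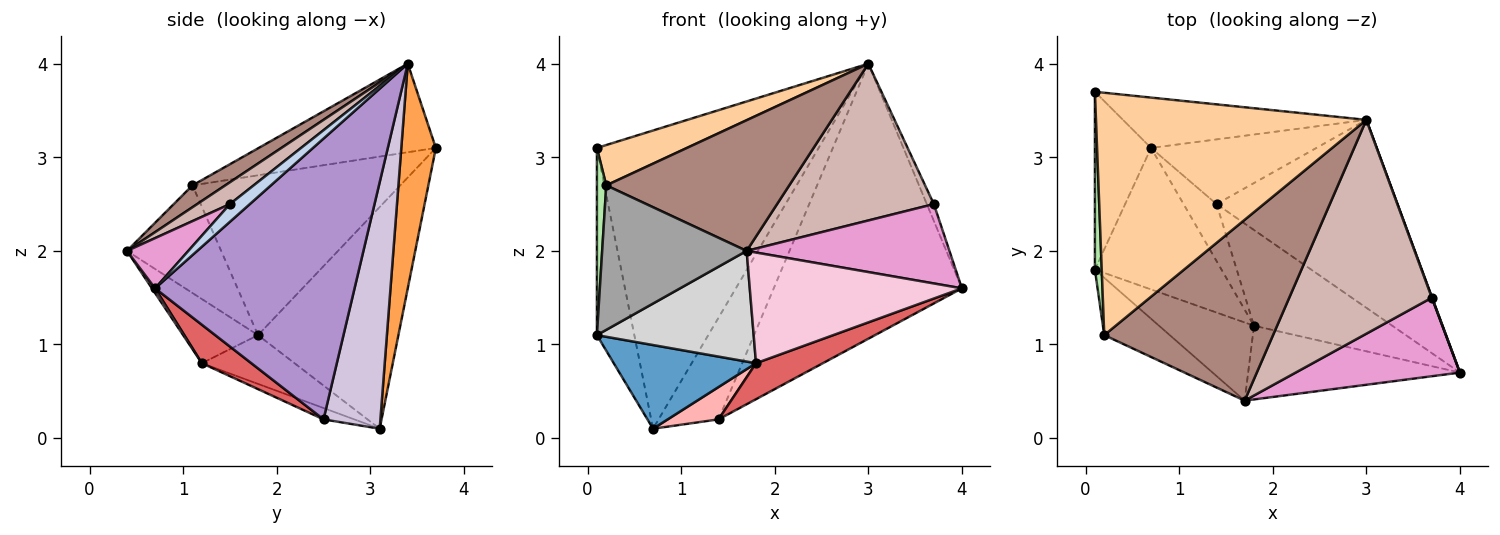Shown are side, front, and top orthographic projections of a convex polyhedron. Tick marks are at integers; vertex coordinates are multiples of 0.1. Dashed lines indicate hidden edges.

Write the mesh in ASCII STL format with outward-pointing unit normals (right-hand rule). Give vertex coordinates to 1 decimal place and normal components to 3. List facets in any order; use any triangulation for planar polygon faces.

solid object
 facet normal -0.315 -0.483 -0.817
  outer loop
   vertex 1.8 1.2 0.8
   vertex 0.1 1.8 1.1
   vertex 0.7 3.1 0.1
  endloop
 endfacet
 facet normal 0.943 0.333 0.018
  outer loop
   vertex 3.7 1.5 2.5
   vertex 4.0 0.7 1.6
   vertex 3.0 3.4 4.0
  endloop
 endfacet
 facet normal 0.152 0.975 -0.165
  outer loop
   vertex 0.1 3.7 3.1
   vertex 3.0 3.4 4.0
   vertex 0.7 3.1 0.1
  endloop
 endfacet
 facet normal -0.307 -0.156 0.939
  outer loop
   vertex 0.1 3.7 3.1
   vertex 0.2 1.1 2.7
   vertex 3.0 3.4 4.0
  endloop
 endfacet
 facet normal -0.939 0.250 -0.238
  outer loop
   vertex 0.1 3.7 3.1
   vertex 0.7 3.1 0.1
   vertex 0.1 1.8 1.1
  endloop
 endfacet
 facet normal -0.998 -0.045 0.043
  outer loop
   vertex 0.1 3.7 3.1
   vertex 0.1 1.8 1.1
   vertex 0.2 1.1 2.7
  endloop
 endfacet
 facet normal 0.252 -0.341 -0.906
  outer loop
   vertex 1.4 2.5 0.2
   vertex 4.0 0.7 1.6
   vertex 1.8 1.2 0.8
  endloop
 endfacet
 facet normal -0.286 -0.473 -0.833
  outer loop
   vertex 1.4 2.5 0.2
   vertex 1.8 1.2 0.8
   vertex 0.7 3.1 0.1
  endloop
 endfacet
 facet normal 0.659 0.621 -0.424
  outer loop
   vertex 1.4 2.5 0.2
   vertex 3.0 3.4 4.0
   vertex 4.0 0.7 1.6
  endloop
 endfacet
 facet normal 0.625 0.659 -0.419
  outer loop
   vertex 1.4 2.5 0.2
   vertex 0.7 3.1 0.1
   vertex 3.0 3.4 4.0
  endloop
 endfacet
 facet normal 0.104 -0.583 0.806
  outer loop
   vertex 1.7 0.4 2.0
   vertex 3.0 3.4 4.0
   vertex 0.2 1.1 2.7
  endloop
 endfacet
 facet normal 0.123 -0.587 0.800
  outer loop
   vertex 1.7 0.4 2.0
   vertex 3.7 1.5 2.5
   vertex 3.0 3.4 4.0
  endloop
 endfacet
 facet normal 0.210 -0.695 0.688
  outer loop
   vertex 1.7 0.4 2.0
   vertex 4.0 0.7 1.6
   vertex 3.7 1.5 2.5
  endloop
 endfacet
 facet normal 0.012 -0.832 -0.554
  outer loop
   vertex 1.7 0.4 2.0
   vertex 1.8 1.2 0.8
   vertex 4.0 0.7 1.6
  endloop
 endfacet
 facet normal -0.518 -0.795 -0.315
  outer loop
   vertex 1.7 0.4 2.0
   vertex 0.2 1.1 2.7
   vertex 0.1 1.8 1.1
  endloop
 endfacet
 facet normal -0.363 -0.761 -0.538
  outer loop
   vertex 1.7 0.4 2.0
   vertex 0.1 1.8 1.1
   vertex 1.8 1.2 0.8
  endloop
 endfacet
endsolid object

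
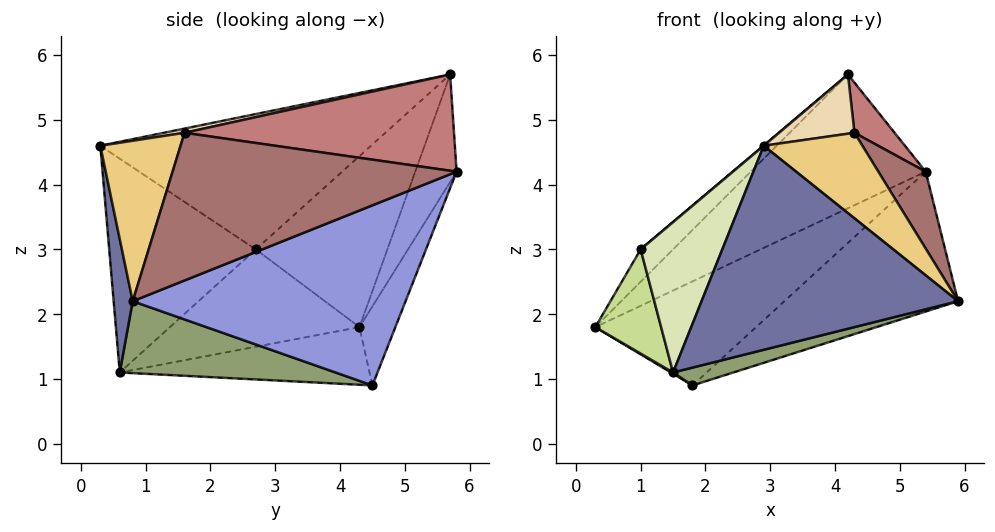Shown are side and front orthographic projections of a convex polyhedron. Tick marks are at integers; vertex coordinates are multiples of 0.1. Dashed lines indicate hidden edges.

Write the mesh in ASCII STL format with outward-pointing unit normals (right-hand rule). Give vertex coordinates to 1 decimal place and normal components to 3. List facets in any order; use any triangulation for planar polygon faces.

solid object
 facet normal 0.074 -0.991 -0.114
  outer loop
   vertex 1.5 0.6 1.1
   vertex 5.9 0.8 2.2
   vertex 2.9 0.3 4.6
  endloop
 endfacet
 facet normal -0.216 0.966 -0.145
  outer loop
   vertex 1.8 4.5 0.9
   vertex 0.3 4.3 1.8
   vertex 5.4 5.8 4.2
  endloop
 endfacet
 facet normal 0.559 0.356 -0.749
  outer loop
   vertex 1.8 4.5 0.9
   vertex 5.4 5.8 4.2
   vertex 5.9 0.8 2.2
  endloop
 endfacet
 facet normal -0.514 -0.004 -0.858
  outer loop
   vertex 1.8 4.5 0.9
   vertex 1.5 0.6 1.1
   vertex 0.3 4.3 1.8
  endloop
 endfacet
 facet normal 0.245 -0.068 -0.967
  outer loop
   vertex 1.8 4.5 0.9
   vertex 5.9 0.8 2.2
   vertex 1.5 0.6 1.1
  endloop
 endfacet
 facet normal -0.229 0.966 -0.118
  outer loop
   vertex 4.2 5.7 5.7
   vertex 5.4 5.8 4.2
   vertex 0.3 4.3 1.8
  endloop
 endfacet
 facet normal -0.939 -0.326 0.113
  outer loop
   vertex 1.0 2.7 3.0
   vertex 0.3 4.3 1.8
   vertex 1.5 0.6 1.1
  endloop
 endfacet
 facet normal -0.835 -0.465 0.294
  outer loop
   vertex 1.0 2.7 3.0
   vertex 1.5 0.6 1.1
   vertex 2.9 0.3 4.6
  endloop
 endfacet
 facet normal -0.727 0.179 0.663
  outer loop
   vertex 1.0 2.7 3.0
   vertex 4.2 5.7 5.7
   vertex 0.3 4.3 1.8
  endloop
 endfacet
 facet normal -0.645 -0.001 0.765
  outer loop
   vertex 1.0 2.7 3.0
   vertex 2.9 0.3 4.6
   vertex 4.2 5.7 5.7
  endloop
 endfacet
 facet normal 0.535 -0.657 0.531
  outer loop
   vertex 4.3 1.6 4.8
   vertex 2.9 0.3 4.6
   vertex 5.9 0.8 2.2
  endloop
 endfacet
 facet normal 0.058 -0.213 0.975
  outer loop
   vertex 4.3 1.6 4.8
   vertex 4.2 5.7 5.7
   vertex 2.9 0.3 4.6
  endloop
 endfacet
 facet normal 0.824 -0.137 0.549
  outer loop
   vertex 4.3 1.6 4.8
   vertex 5.9 0.8 2.2
   vertex 5.4 5.8 4.2
  endloop
 endfacet
 facet normal 0.779 -0.116 0.616
  outer loop
   vertex 4.3 1.6 4.8
   vertex 5.4 5.8 4.2
   vertex 4.2 5.7 5.7
  endloop
 endfacet
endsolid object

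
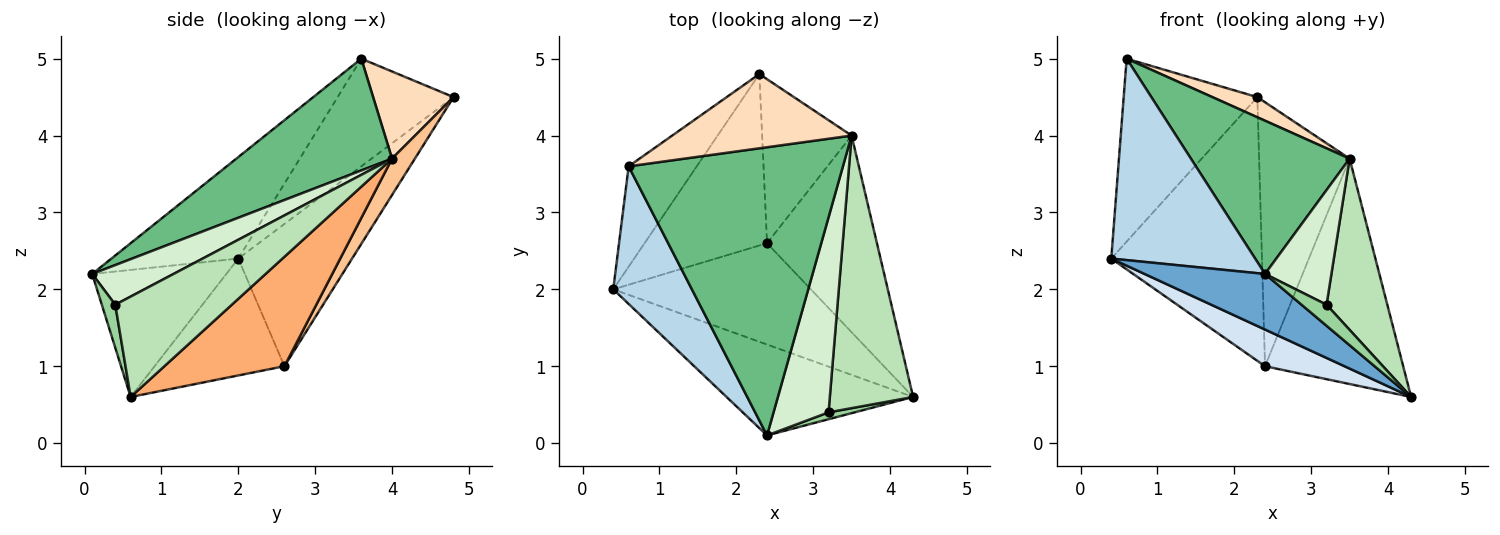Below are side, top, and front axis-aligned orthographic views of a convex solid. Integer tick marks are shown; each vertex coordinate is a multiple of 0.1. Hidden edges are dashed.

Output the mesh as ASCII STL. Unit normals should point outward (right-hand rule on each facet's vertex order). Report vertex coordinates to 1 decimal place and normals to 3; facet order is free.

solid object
 facet normal -0.502 -0.451 -0.738
  outer loop
   vertex 2.4 0.1 2.2
   vertex 0.4 2.0 2.4
   vertex 4.3 0.6 0.6
  endloop
 endfacet
 facet normal -0.605 0.698 -0.383
  outer loop
   vertex 0.6 3.6 5.0
   vertex 2.3 4.8 4.5
   vertex 0.4 2.0 2.4
  endloop
 endfacet
 facet normal -0.589 -0.668 0.456
  outer loop
   vertex 0.6 3.6 5.0
   vertex 0.4 2.0 2.4
   vertex 2.4 0.1 2.2
  endloop
 endfacet
 facet normal -0.486 -0.297 -0.822
  outer loop
   vertex 2.4 2.6 1.0
   vertex 4.3 0.6 0.6
   vertex 0.4 2.0 2.4
  endloop
 endfacet
 facet normal -0.535 0.708 -0.461
  outer loop
   vertex 2.4 2.6 1.0
   vertex 0.4 2.0 2.4
   vertex 2.3 4.8 4.5
  endloop
 endfacet
 facet normal 0.548 0.630 -0.550
  outer loop
   vertex 3.5 4.0 3.7
   vertex 4.3 0.6 0.6
   vertex 2.4 2.6 1.0
  endloop
 endfacet
 facet normal 0.210 0.831 -0.516
  outer loop
   vertex 3.5 4.0 3.7
   vertex 2.4 2.6 1.0
   vertex 2.3 4.8 4.5
  endloop
 endfacet
 facet normal 0.424 -0.237 0.874
  outer loop
   vertex 3.5 4.0 3.7
   vertex 2.3 4.8 4.5
   vertex 0.6 3.6 5.0
  endloop
 endfacet
 facet normal 0.418 -0.426 0.802
  outer loop
   vertex 3.5 4.0 3.7
   vertex 0.6 3.6 5.0
   vertex 2.4 0.1 2.2
  endloop
 endfacet
 facet normal 0.456 -0.846 0.277
  outer loop
   vertex 3.2 0.4 1.8
   vertex 2.4 0.1 2.2
   vertex 4.3 0.6 0.6
  endloop
 endfacet
 facet normal 0.714 -0.372 0.593
  outer loop
   vertex 3.2 0.4 1.8
   vertex 4.3 0.6 0.6
   vertex 3.5 4.0 3.7
  endloop
 endfacet
 facet normal 0.528 -0.430 0.732
  outer loop
   vertex 3.2 0.4 1.8
   vertex 3.5 4.0 3.7
   vertex 2.4 0.1 2.2
  endloop
 endfacet
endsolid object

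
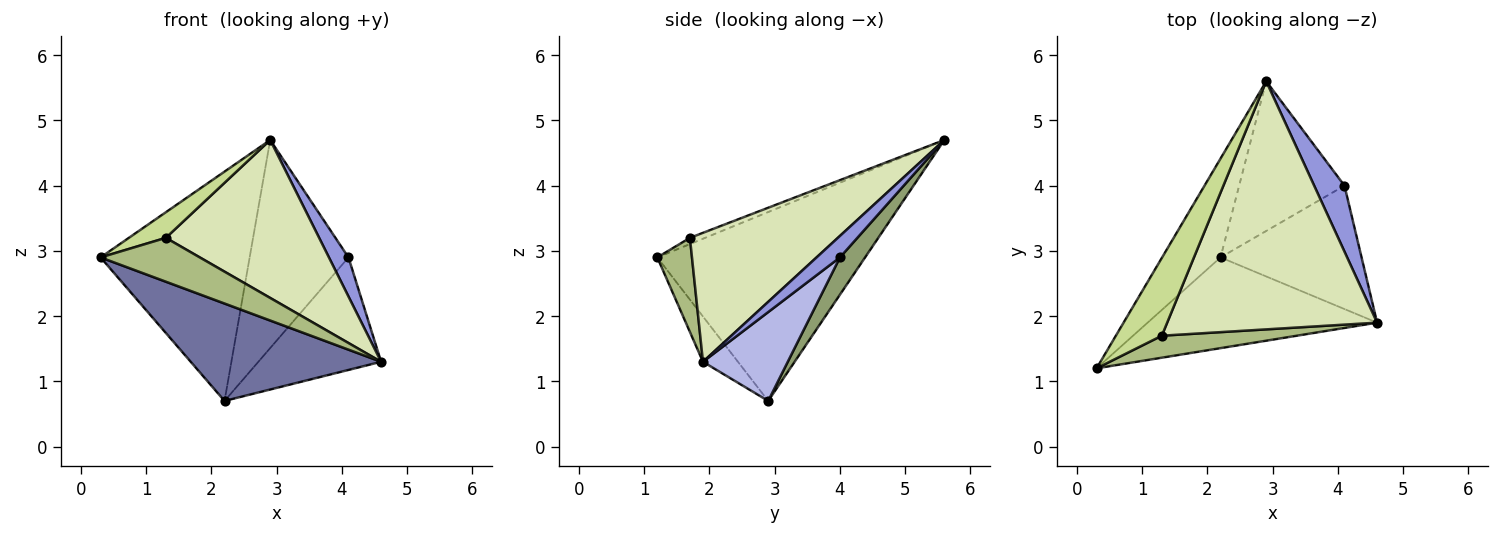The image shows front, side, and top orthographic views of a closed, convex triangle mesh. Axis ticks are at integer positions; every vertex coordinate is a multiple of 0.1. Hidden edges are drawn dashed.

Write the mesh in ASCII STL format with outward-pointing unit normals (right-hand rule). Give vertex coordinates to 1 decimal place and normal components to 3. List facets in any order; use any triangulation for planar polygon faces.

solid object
 facet normal -0.133 -0.725 -0.676
  outer loop
   vertex 2.2 2.9 0.7
   vertex 4.6 1.9 1.3
   vertex 0.3 1.2 2.9
  endloop
 endfacet
 facet normal -0.788 0.565 -0.244
  outer loop
   vertex 2.2 2.9 0.7
   vertex 0.3 1.2 2.9
   vertex 2.9 5.6 4.7
  endloop
 endfacet
 facet normal 0.521 -0.435 0.734
  outer loop
   vertex 4.1 4.0 2.9
   vertex 2.9 5.6 4.7
   vertex 4.6 1.9 1.3
  endloop
 endfacet
 facet normal 0.422 0.611 -0.670
  outer loop
   vertex 4.1 4.0 2.9
   vertex 4.6 1.9 1.3
   vertex 2.2 2.9 0.7
  endloop
 endfacet
 facet normal 0.202 0.795 -0.572
  outer loop
   vertex 4.1 4.0 2.9
   vertex 2.2 2.9 0.7
   vertex 2.9 5.6 4.7
  endloop
 endfacet
 facet normal 0.298 -0.853 0.428
  outer loop
   vertex 1.3 1.7 3.2
   vertex 0.3 1.2 2.9
   vertex 4.6 1.9 1.3
  endloop
 endfacet
 facet normal -0.128 -0.310 0.942
  outer loop
   vertex 1.3 1.7 3.2
   vertex 2.9 5.6 4.7
   vertex 0.3 1.2 2.9
  endloop
 endfacet
 facet normal 0.460 -0.477 0.749
  outer loop
   vertex 1.3 1.7 3.2
   vertex 4.6 1.9 1.3
   vertex 2.9 5.6 4.7
  endloop
 endfacet
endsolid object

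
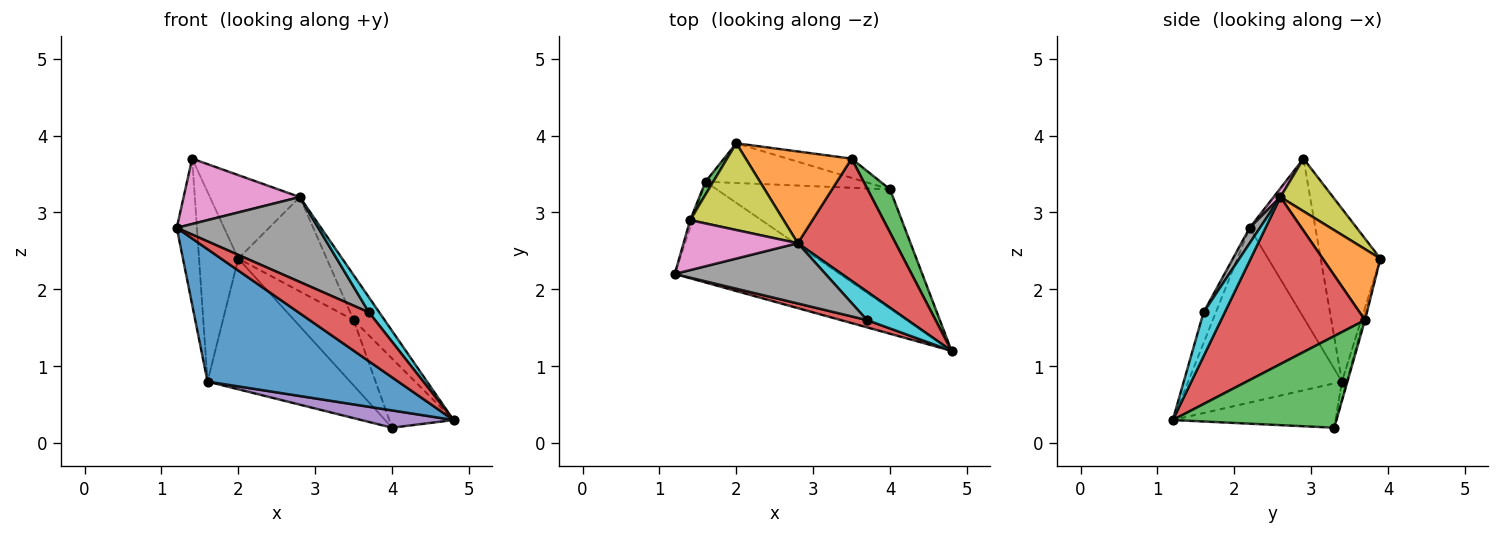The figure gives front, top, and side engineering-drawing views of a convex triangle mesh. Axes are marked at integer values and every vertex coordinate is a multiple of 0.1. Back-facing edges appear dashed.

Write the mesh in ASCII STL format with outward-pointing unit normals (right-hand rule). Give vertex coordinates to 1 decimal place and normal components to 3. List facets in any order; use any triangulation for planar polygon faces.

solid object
 facet normal -0.540 -0.670 -0.510
  outer loop
   vertex 1.6 3.4 0.8
   vertex 4.8 1.2 0.3
   vertex 1.2 2.2 2.8
  endloop
 endfacet
 facet normal -0.956 0.293 -0.015
  outer loop
   vertex 1.6 3.4 0.8
   vertex 1.2 2.2 2.8
   vertex 1.4 2.9 3.7
  endloop
 endfacet
 facet normal -0.835 0.549 0.037
  outer loop
   vertex 1.6 3.4 0.8
   vertex 1.4 2.9 3.7
   vertex 2.0 3.9 2.4
  endloop
 endfacet
 facet normal -0.170 -0.975 0.145
  outer loop
   vertex 3.7 1.6 1.7
   vertex 1.2 2.2 2.8
   vertex 4.8 1.2 0.3
  endloop
 endfacet
 facet normal -0.246 -0.139 -0.959
  outer loop
   vertex 4.0 3.3 0.2
   vertex 4.8 1.2 0.3
   vertex 1.6 3.4 0.8
  endloop
 endfacet
 facet normal -0.033 0.956 -0.291
  outer loop
   vertex 4.0 3.3 0.2
   vertex 1.6 3.4 0.8
   vertex 2.0 3.9 2.4
  endloop
 endfacet
 facet normal 0.047 -0.793 0.607
  outer loop
   vertex 2.8 2.6 3.2
   vertex 1.4 2.9 3.7
   vertex 1.2 2.2 2.8
  endloop
 endfacet
 facet normal 0.059 -0.814 0.578
  outer loop
   vertex 2.8 2.6 3.2
   vertex 1.2 2.2 2.8
   vertex 3.7 1.6 1.7
  endloop
 endfacet
 facet normal 0.376 0.642 0.668
  outer loop
   vertex 2.8 2.6 3.2
   vertex 2.0 3.9 2.4
   vertex 1.4 2.9 3.7
  endloop
 endfacet
 facet normal 0.691 -0.337 0.639
  outer loop
   vertex 2.8 2.6 3.2
   vertex 3.7 1.6 1.7
   vertex 4.8 1.2 0.3
  endloop
 endfacet
 facet normal -0.023 0.959 -0.282
  outer loop
   vertex 3.5 3.7 1.6
   vertex 4.0 3.3 0.2
   vertex 2.0 3.9 2.4
  endloop
 endfacet
 facet normal 0.423 0.649 0.632
  outer loop
   vertex 3.5 3.7 1.6
   vertex 2.0 3.9 2.4
   vertex 2.8 2.6 3.2
  endloop
 endfacet
 facet normal 0.908 0.356 0.222
  outer loop
   vertex 3.5 3.7 1.6
   vertex 4.8 1.2 0.3
   vertex 4.0 3.3 0.2
  endloop
 endfacet
 facet normal 0.848 0.183 0.497
  outer loop
   vertex 3.5 3.7 1.6
   vertex 2.8 2.6 3.2
   vertex 4.8 1.2 0.3
  endloop
 endfacet
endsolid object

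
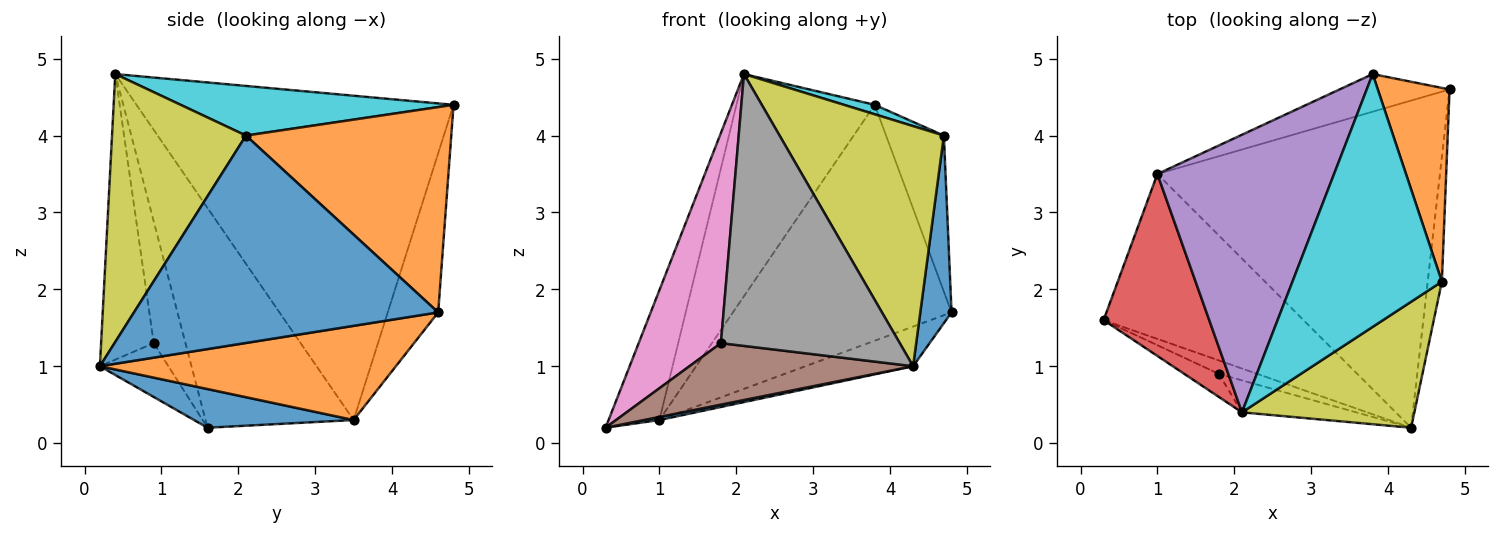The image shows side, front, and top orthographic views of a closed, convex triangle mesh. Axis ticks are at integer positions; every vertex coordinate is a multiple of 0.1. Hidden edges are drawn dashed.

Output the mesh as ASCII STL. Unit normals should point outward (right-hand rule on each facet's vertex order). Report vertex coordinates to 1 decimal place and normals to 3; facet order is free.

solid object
 facet normal 0.190 -0.018 -0.982
  outer loop
   vertex 1.0 3.5 0.3
   vertex 4.3 0.2 1.0
   vertex 0.3 1.6 0.2
  endloop
 endfacet
 facet normal 0.314 0.114 -0.942
  outer loop
   vertex 1.0 3.5 0.3
   vertex 4.8 4.6 1.7
   vertex 4.3 0.2 1.0
  endloop
 endfacet
 facet normal -0.222 0.963 -0.154
  outer loop
   vertex 1.0 3.5 0.3
   vertex 3.8 4.8 4.4
   vertex 4.8 4.6 1.7
  endloop
 endfacet
 facet normal -0.861 0.295 0.414
  outer loop
   vertex 1.0 3.5 0.3
   vertex 0.3 1.6 0.2
   vertex 2.1 0.4 4.8
  endloop
 endfacet
 facet normal -0.820 0.357 0.447
  outer loop
   vertex 1.0 3.5 0.3
   vertex 2.1 0.4 4.8
   vertex 3.8 4.8 4.4
  endloop
 endfacet
 facet normal -0.287 -0.936 -0.205
  outer loop
   vertex 1.8 0.9 1.3
   vertex 0.3 1.6 0.2
   vertex 4.3 0.2 1.0
  endloop
 endfacet
 facet normal -0.358 -0.928 -0.102
  outer loop
   vertex 1.8 0.9 1.3
   vertex 2.1 0.4 4.8
   vertex 0.3 1.6 0.2
  endloop
 endfacet
 facet normal -0.280 -0.953 -0.112
  outer loop
   vertex 1.8 0.9 1.3
   vertex 4.3 0.2 1.0
   vertex 2.1 0.4 4.8
  endloop
 endfacet
 facet normal 0.585 -0.718 0.377
  outer loop
   vertex 4.7 2.1 4.0
   vertex 2.1 0.4 4.8
   vertex 4.3 0.2 1.0
  endloop
 endfacet
 facet normal 0.315 -0.035 0.948
  outer loop
   vertex 4.7 2.1 4.0
   vertex 3.8 4.8 4.4
   vertex 2.1 0.4 4.8
  endloop
 endfacet
 facet normal 0.992 -0.102 -0.068
  outer loop
   vertex 4.7 2.1 4.0
   vertex 4.3 0.2 1.0
   vertex 4.8 4.6 1.7
  endloop
 endfacet
 facet normal 0.912 0.257 0.319
  outer loop
   vertex 4.7 2.1 4.0
   vertex 4.8 4.6 1.7
   vertex 3.8 4.8 4.4
  endloop
 endfacet
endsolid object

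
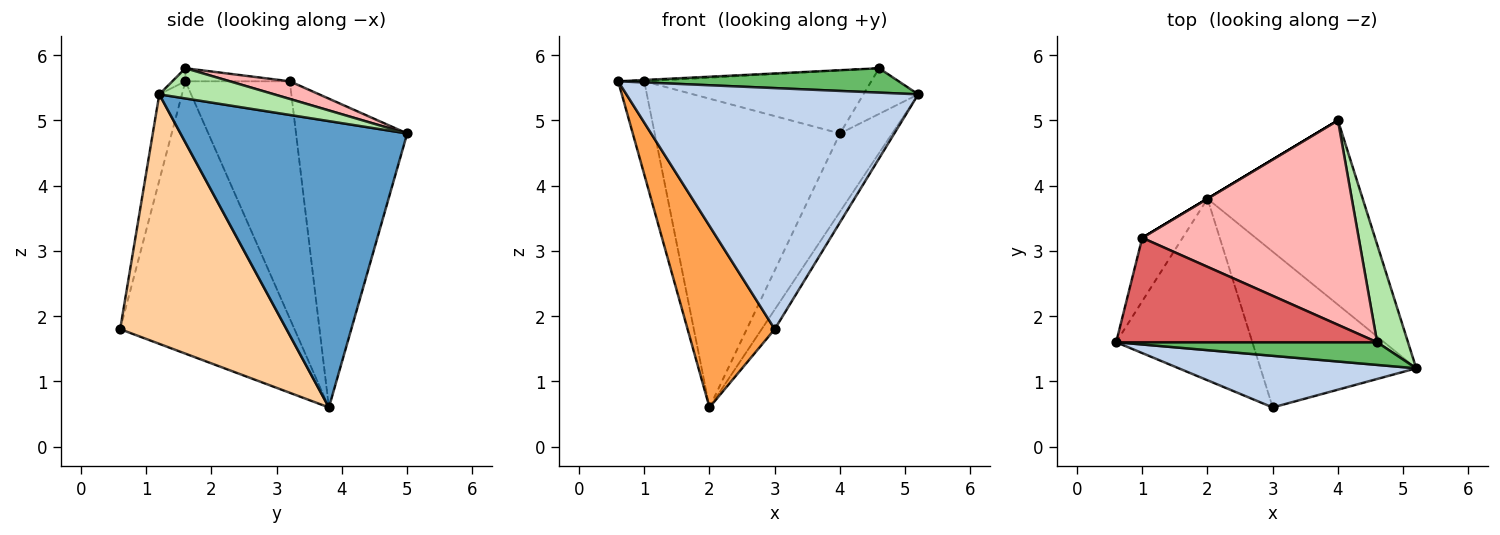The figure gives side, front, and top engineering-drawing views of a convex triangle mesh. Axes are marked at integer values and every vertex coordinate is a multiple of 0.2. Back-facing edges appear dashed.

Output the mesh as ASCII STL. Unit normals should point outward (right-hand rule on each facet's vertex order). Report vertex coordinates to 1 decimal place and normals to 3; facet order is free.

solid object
 facet normal 0.862 0.198 -0.467
  outer loop
   vertex 2.0 3.8 0.6
   vertex 4.0 5.0 4.8
   vertex 5.2 1.2 5.4
  endloop
 endfacet
 facet normal -0.076 -0.975 0.209
  outer loop
   vertex 3.0 0.6 1.8
   vertex 5.2 1.2 5.4
   vertex 0.6 1.6 5.6
  endloop
 endfacet
 facet normal -0.816 -0.408 -0.408
  outer loop
   vertex 3.0 0.6 1.8
   vertex 0.6 1.6 5.6
   vertex 2.0 3.8 0.6
  endloop
 endfacet
 facet normal 0.846 0.066 -0.528
  outer loop
   vertex 3.0 0.6 1.8
   vertex 2.0 3.8 0.6
   vertex 5.2 1.2 5.4
  endloop
 endfacet
 facet normal -0.034 -0.732 0.681
  outer loop
   vertex 4.6 1.6 5.8
   vertex 0.6 1.6 5.6
   vertex 5.2 1.2 5.4
  endloop
 endfacet
 facet normal 0.663 0.317 0.678
  outer loop
   vertex 4.6 1.6 5.8
   vertex 5.2 1.2 5.4
   vertex 4.0 5.0 4.8
  endloop
 endfacet
 facet normal -0.050 0.012 0.999
  outer loop
   vertex 1.0 3.2 5.6
   vertex 0.6 1.6 5.6
   vertex 4.6 1.6 5.8
  endloop
 endfacet
 facet normal 0.078 0.294 0.953
  outer loop
   vertex 1.0 3.2 5.6
   vertex 4.6 1.6 5.8
   vertex 4.0 5.0 4.8
  endloop
 endfacet
 facet normal -0.957 0.239 -0.163
  outer loop
   vertex 1.0 3.2 5.6
   vertex 2.0 3.8 0.6
   vertex 0.6 1.6 5.6
  endloop
 endfacet
 facet normal -0.514 0.857 0.000
  outer loop
   vertex 1.0 3.2 5.6
   vertex 4.0 5.0 4.8
   vertex 2.0 3.8 0.6
  endloop
 endfacet
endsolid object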